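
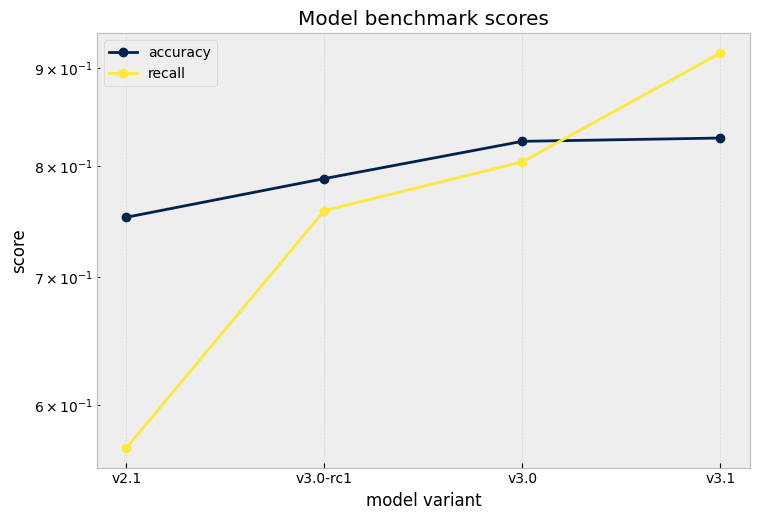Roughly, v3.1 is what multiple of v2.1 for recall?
≈ 1.64×

v3.1 ≈ 0.90, v2.1 ≈ 0.55; 0.90/0.55 ≈ 1.64.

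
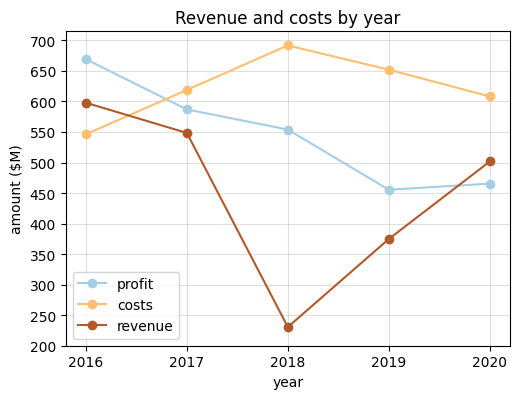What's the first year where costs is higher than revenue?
2017

2016: costs ≈ 550 vs revenue ≈ 600 (not yet); 2017: costs ≈ 600 vs revenue ≈ 550 (first crossover).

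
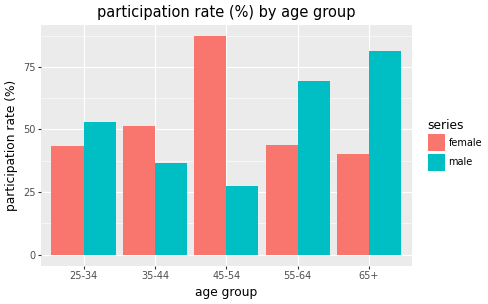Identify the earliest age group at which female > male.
35-44

25-34: female ≈ 40 vs male ≈ 50 (not yet); 35-44: female ≈ 50 vs male ≈ 40 (first crossover).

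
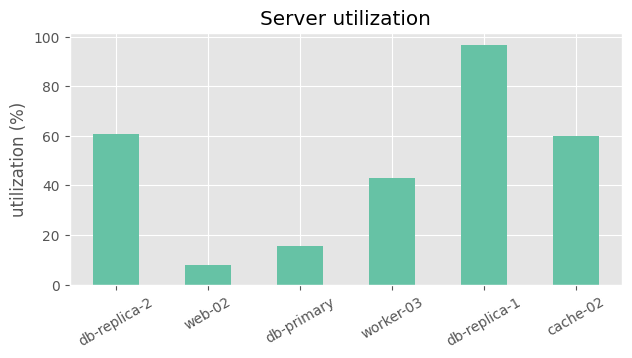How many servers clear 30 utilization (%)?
Above 30: db-replica-2, worker-03, db-replica-1, cache-02.

4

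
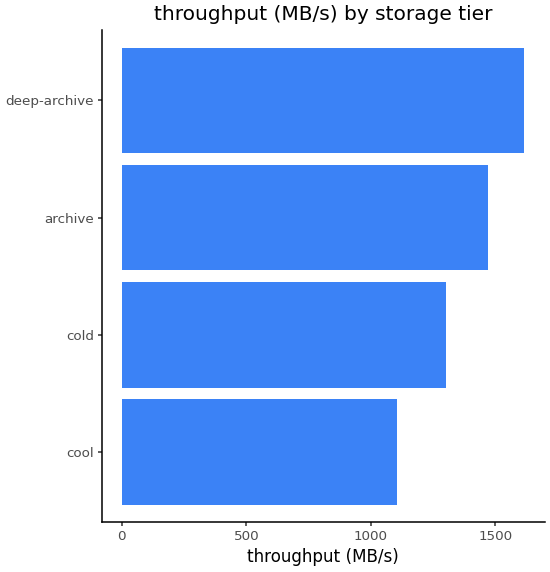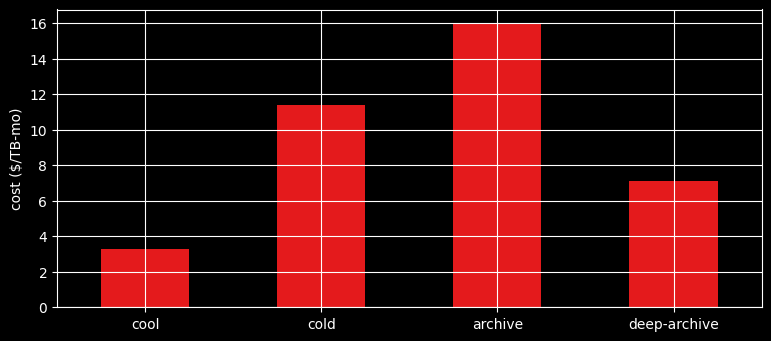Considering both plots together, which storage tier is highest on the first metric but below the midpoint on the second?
deep-archive

Chart 2 median cost ($/TB-mo) ≈ 10; below-median storage tiers: cool, deep-archive. Among those, deep-archive has the highest throughput (MB/s) (≈ 1600).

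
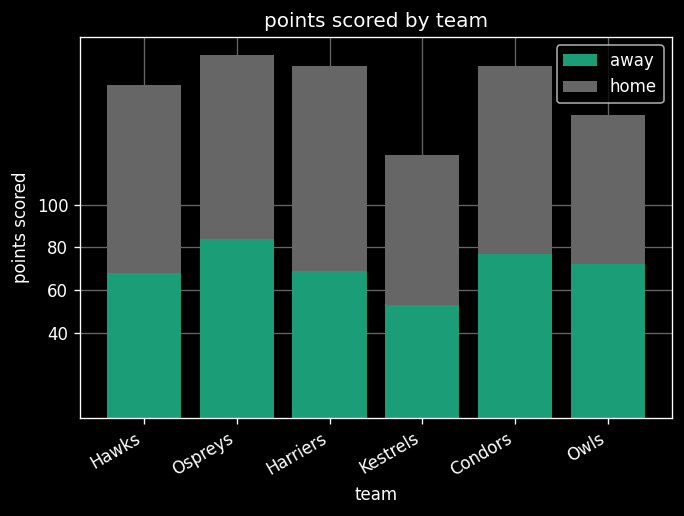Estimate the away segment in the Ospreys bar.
≈ 80

away top ≈ 80, bottom ≈ 0; segment ≈ 80.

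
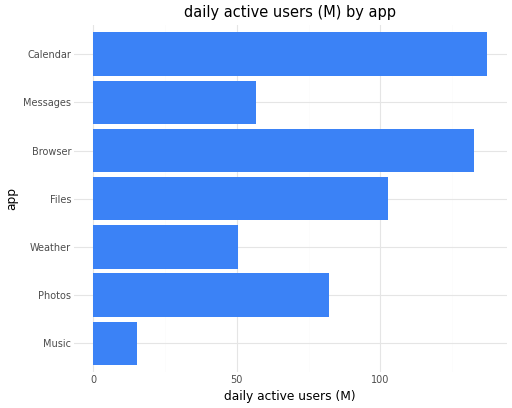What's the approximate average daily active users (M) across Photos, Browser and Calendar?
(80 + 140 + 140) / 3 ≈ 120.

≈ 120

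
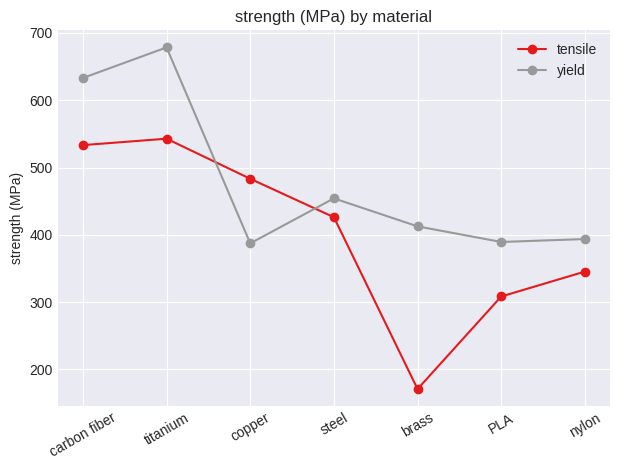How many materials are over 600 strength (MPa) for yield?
2

Above 600: carbon fiber, titanium.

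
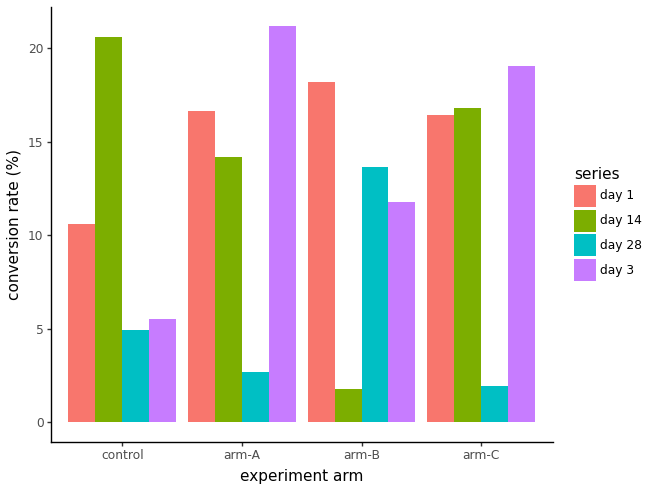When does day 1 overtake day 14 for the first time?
control: day 1 ≈ 10 vs day 14 ≈ 20 (not yet); arm-A: day 1 ≈ 16 vs day 14 ≈ 14 (first crossover).

arm-A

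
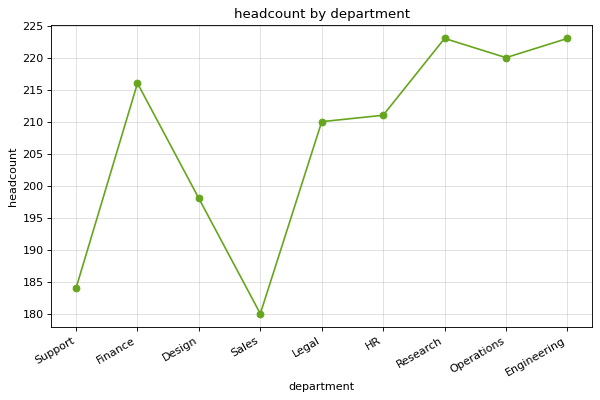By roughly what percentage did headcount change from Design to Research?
≈ +12.5%

Design ≈ 200, Research ≈ 225; (225 − 200) / 200 ≈ +12.5%.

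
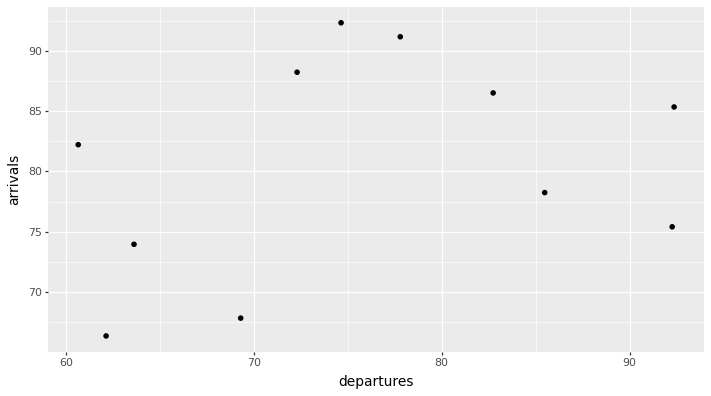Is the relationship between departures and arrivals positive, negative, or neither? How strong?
Points are positively correlated; weak (|r| ≈ 0.3).

positive, weak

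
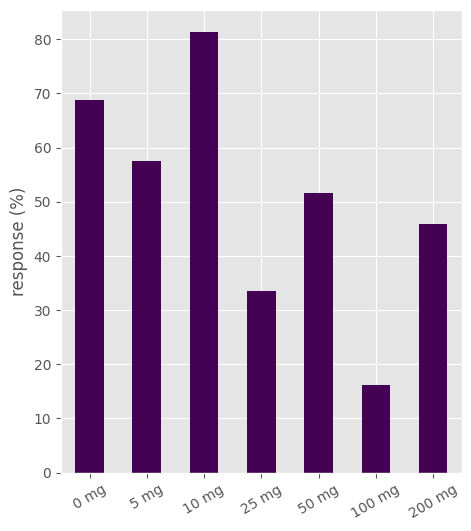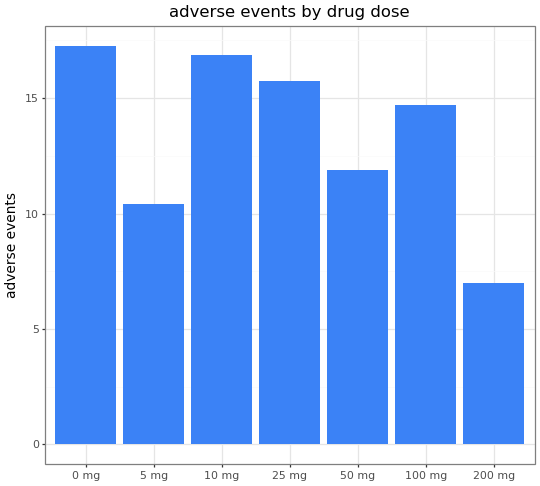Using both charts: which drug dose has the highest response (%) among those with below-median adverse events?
5 mg

Chart 2 median adverse events ≈ 14; below-median drug doses: 5 mg, 50 mg, 200 mg. Among those, 5 mg has the highest response (%) (≈ 60).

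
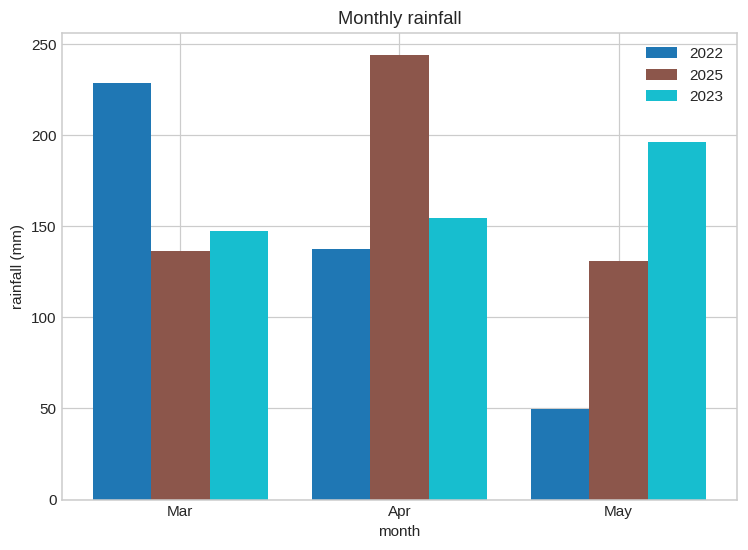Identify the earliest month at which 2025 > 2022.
Mar: 2025 ≈ 125 vs 2022 ≈ 225 (not yet); Apr: 2025 ≈ 250 vs 2022 ≈ 150 (first crossover).

Apr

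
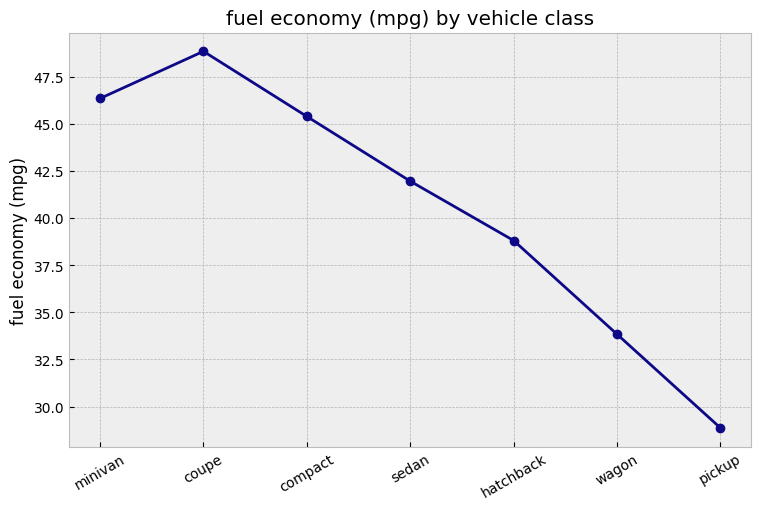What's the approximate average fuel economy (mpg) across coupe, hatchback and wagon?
≈ 40

(48 + 38 + 34) / 3 ≈ 40.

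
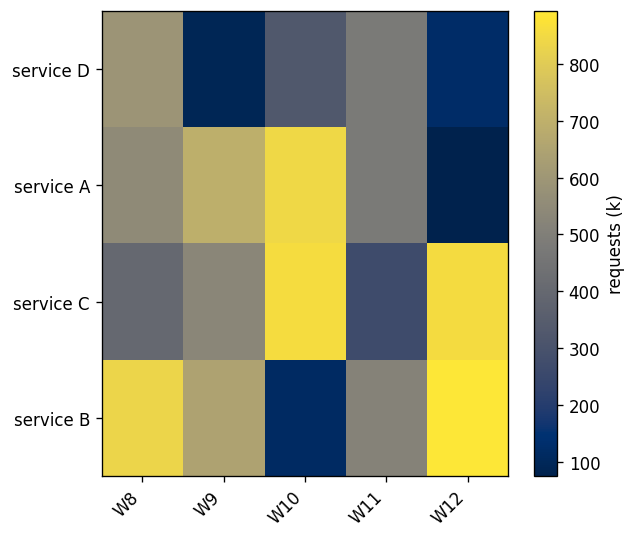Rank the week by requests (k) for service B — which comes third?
W9

Top 4 for service B: W12 ≈ 900, W8 ≈ 800, W9 ≈ 600, W11 ≈ 500.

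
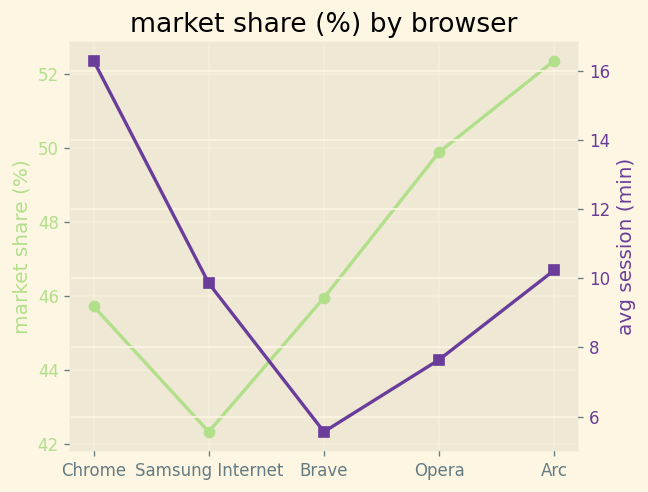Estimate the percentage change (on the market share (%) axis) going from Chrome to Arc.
≈ +13%

Chrome ≈ 46, Arc ≈ 52; (52 − 46) / 46 ≈ +13%.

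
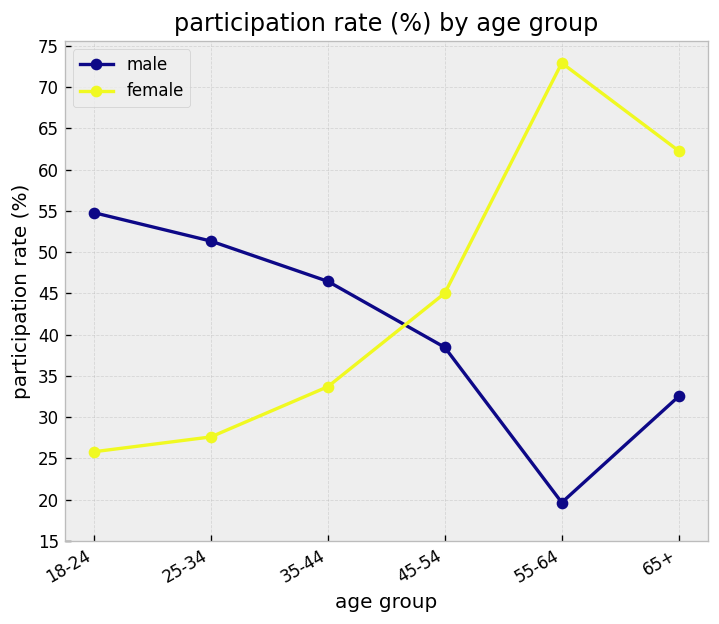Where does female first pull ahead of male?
45-54

35-44: female ≈ 35 vs male ≈ 45 (not yet); 45-54: female ≈ 45 vs male ≈ 40 (first crossover).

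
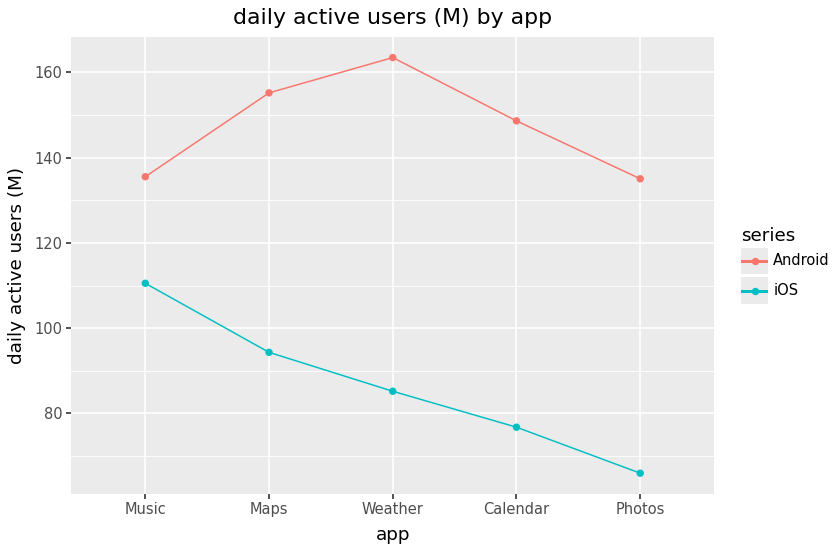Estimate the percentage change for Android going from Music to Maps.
Music ≈ 140, Maps ≈ 160; (160 − 140) / 140 ≈ +14.3%.

≈ +14.3%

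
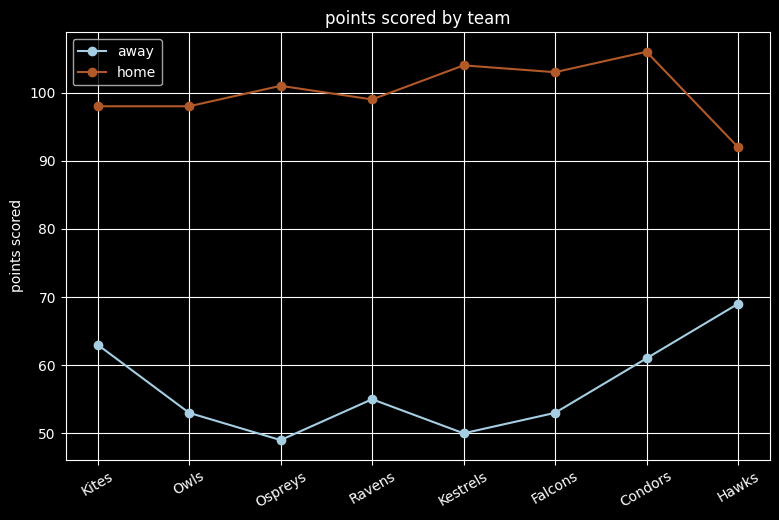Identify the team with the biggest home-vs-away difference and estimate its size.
Kestrels, ≈ 55

Kestrels: home ≈ 105, away ≈ 50 → gap ≈ 55. Next-largest (Ospreys) is only ≈ 50.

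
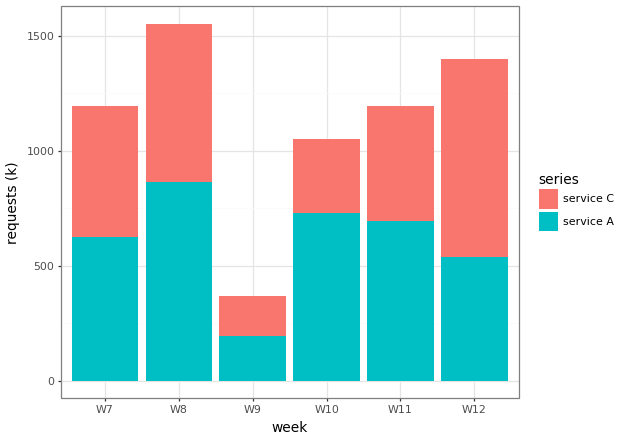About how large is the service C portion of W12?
service C top ≈ 1400, bottom ≈ 600; segment ≈ 800.

≈ 800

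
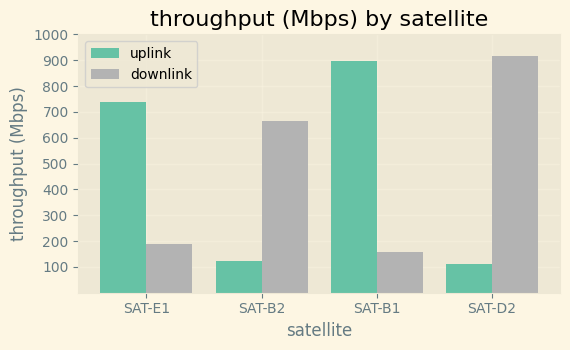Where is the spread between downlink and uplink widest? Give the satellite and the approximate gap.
SAT-D2: downlink ≈ 900, uplink ≈ 100 → gap ≈ 800. Next-largest (SAT-B1) is only ≈ 700.

SAT-D2, ≈ 800 Mbps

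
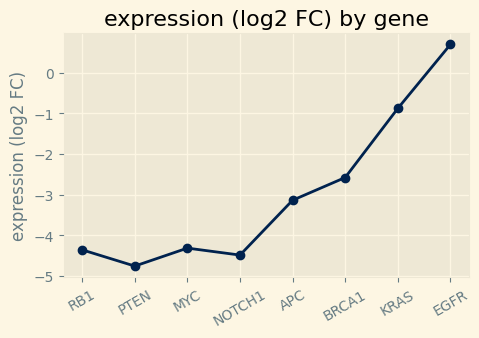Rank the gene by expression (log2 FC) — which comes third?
BRCA1

Top 4: EGFR ≈ 0.5, KRAS ≈ -1.0, BRCA1 ≈ -2.5, APC ≈ -3.0.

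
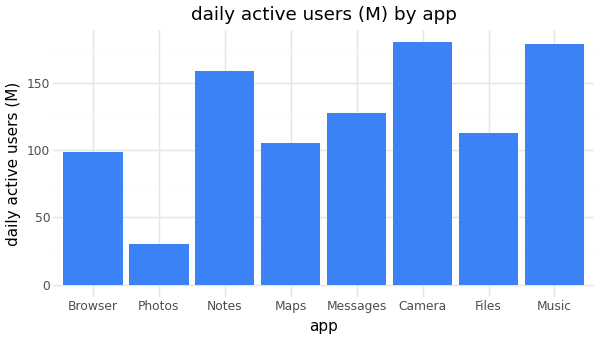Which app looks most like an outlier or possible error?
Photos ≈ 40; the rest sit between ≈ 100 and ≈ 180.

Photos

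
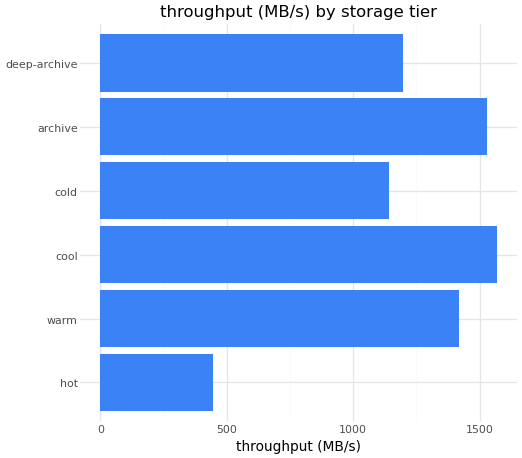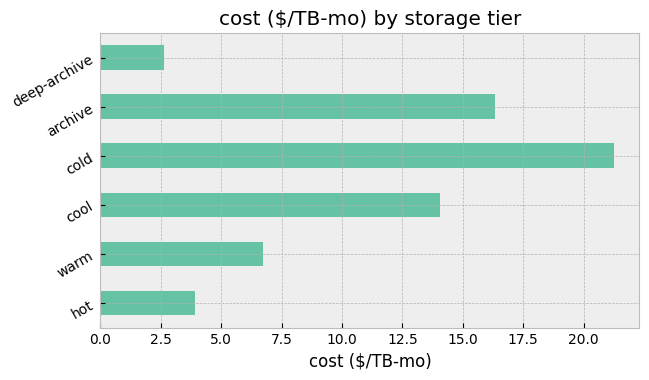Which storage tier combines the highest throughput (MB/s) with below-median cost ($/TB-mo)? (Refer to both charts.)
Chart 2 median cost ($/TB-mo) ≈ 10; below-median storage tiers: hot, warm, deep-archive. Among those, warm has the highest throughput (MB/s) (≈ 1400).

warm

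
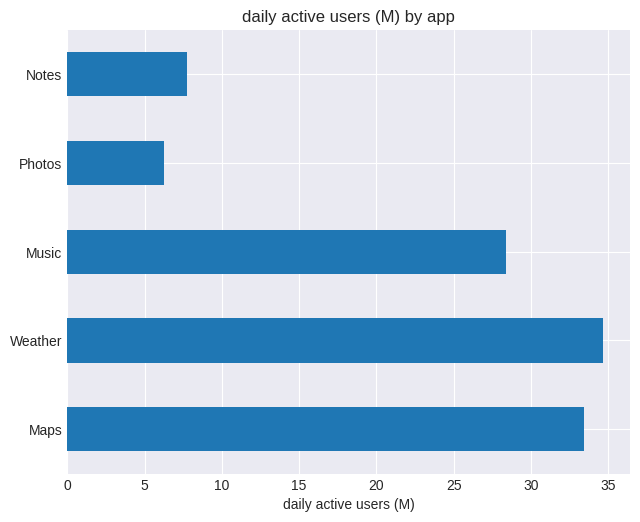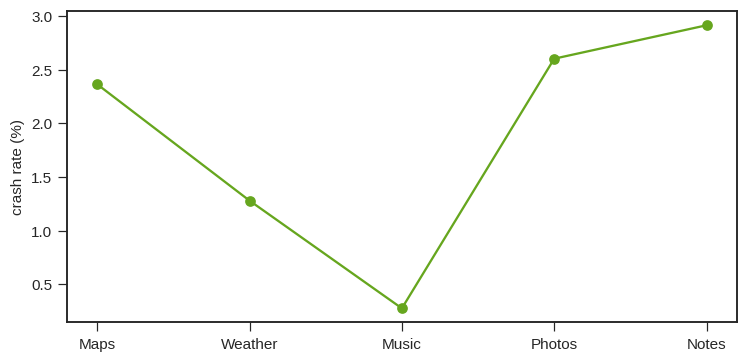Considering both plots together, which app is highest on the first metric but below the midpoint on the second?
Chart 2 median crash rate (%) ≈ 2.5; below-median apps: Weather, Music. Among those, Weather has the highest daily active users (M) (≈ 35).

Weather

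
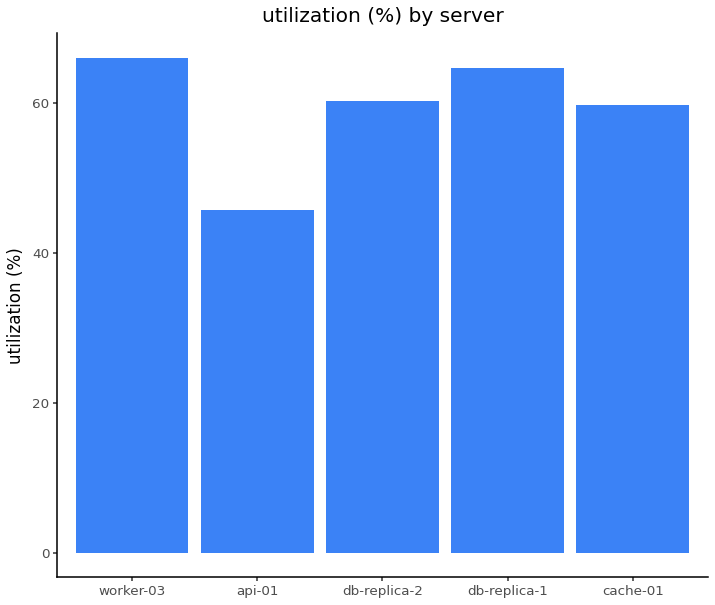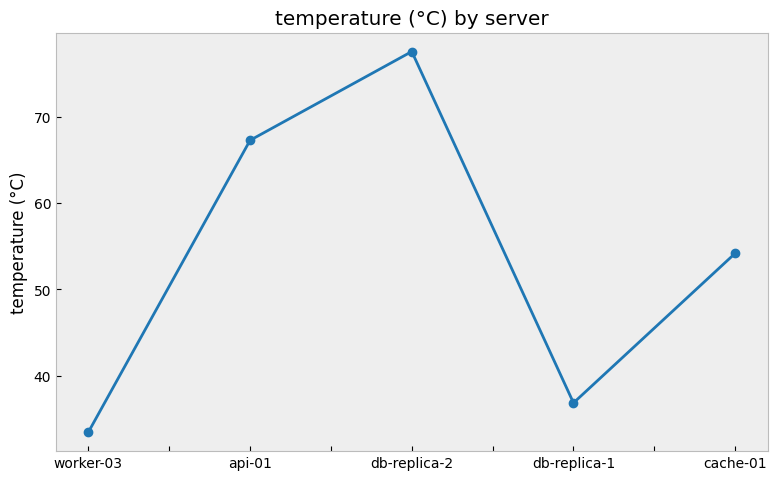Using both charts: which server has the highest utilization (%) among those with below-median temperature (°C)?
worker-03

Chart 2 median temperature (°C) ≈ 50; below-median servers: worker-03, db-replica-1. Among those, worker-03 has the highest utilization (%) (≈ 70).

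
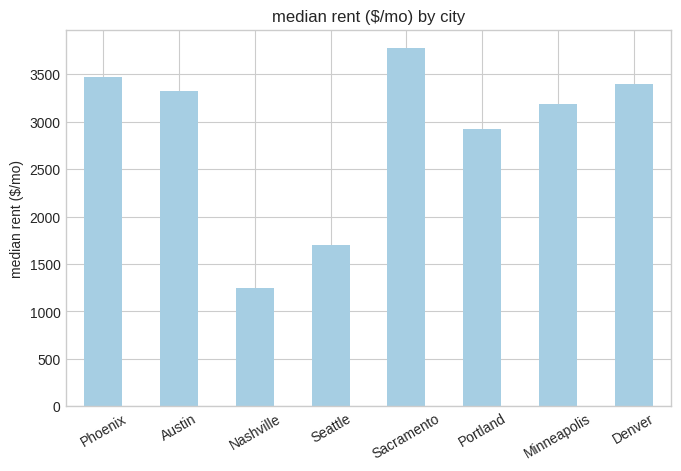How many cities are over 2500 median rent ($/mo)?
Above 2500: Phoenix, Austin, Sacramento, Portland, Minneapolis, Denver.

6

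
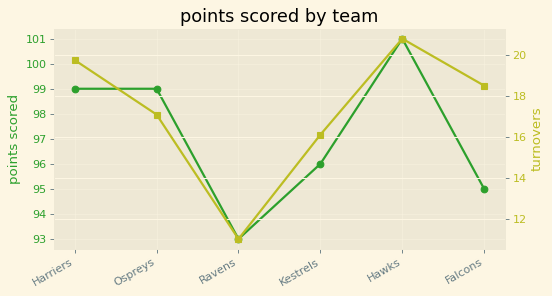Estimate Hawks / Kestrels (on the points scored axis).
≈ 1.05×

Hawks ≈ 101, Kestrels ≈ 96; 101/96 ≈ 1.05.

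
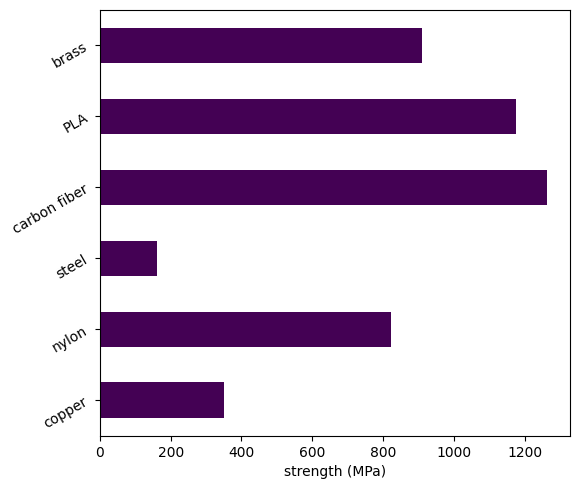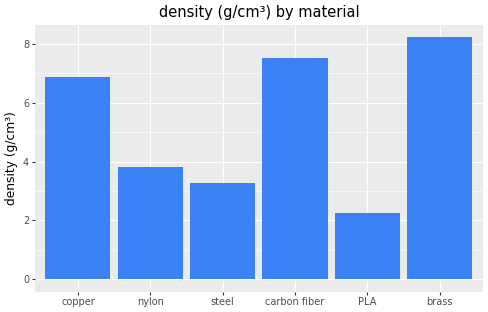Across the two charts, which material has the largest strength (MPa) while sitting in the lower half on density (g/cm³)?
PLA

Chart 2 median density (g/cm³) ≈ 5; below-median materials: nylon, steel, PLA. Among those, PLA has the highest strength (MPa) (≈ 1200).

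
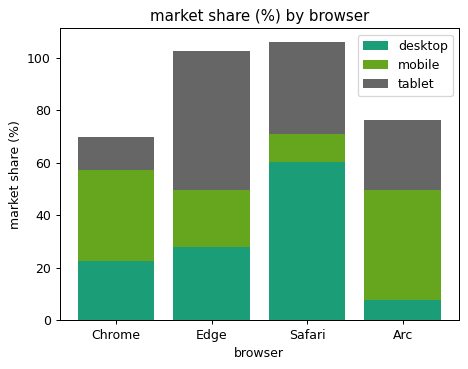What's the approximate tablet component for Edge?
≈ 50

tablet top ≈ 100, bottom ≈ 50; segment ≈ 50.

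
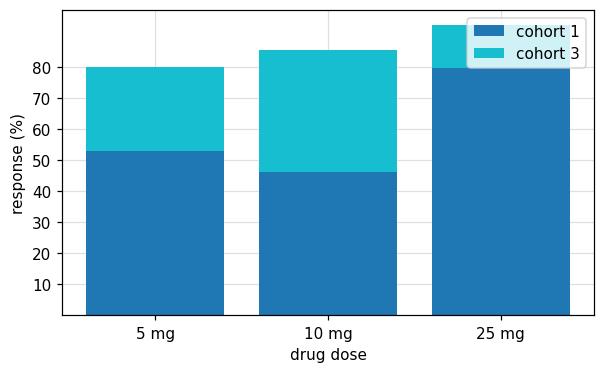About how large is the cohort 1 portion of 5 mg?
cohort 1 top ≈ 50, bottom ≈ 0; segment ≈ 50.

≈ 50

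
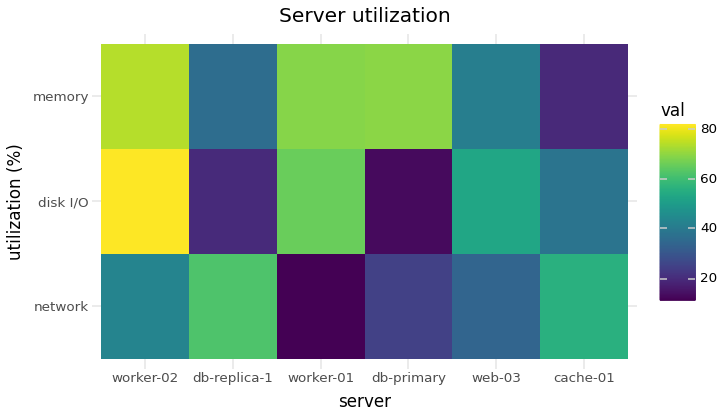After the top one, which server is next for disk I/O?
worker-01

Top 3 for disk I/O: worker-02 ≈ 80, worker-01 ≈ 70, web-03 ≈ 50.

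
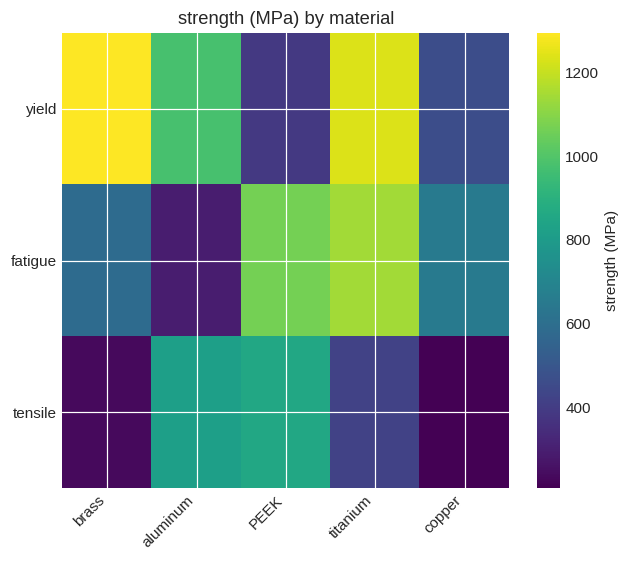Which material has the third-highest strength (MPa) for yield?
Top 4 for yield: brass ≈ 1300, titanium ≈ 1200, aluminum ≈ 1000, copper ≈ 500.

aluminum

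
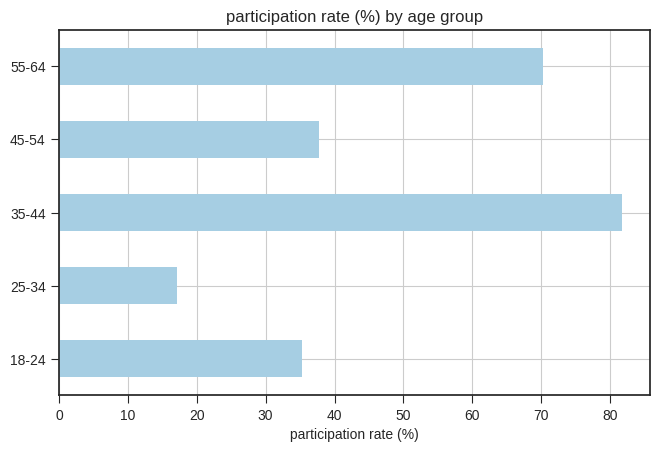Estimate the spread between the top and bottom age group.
≈ 60

Max 35-44 ≈ 80, min 25-34 ≈ 20; range ≈ 60.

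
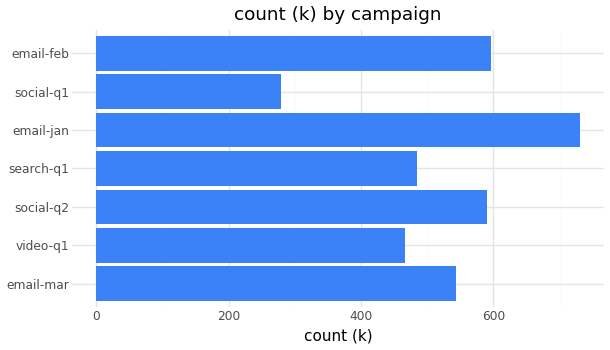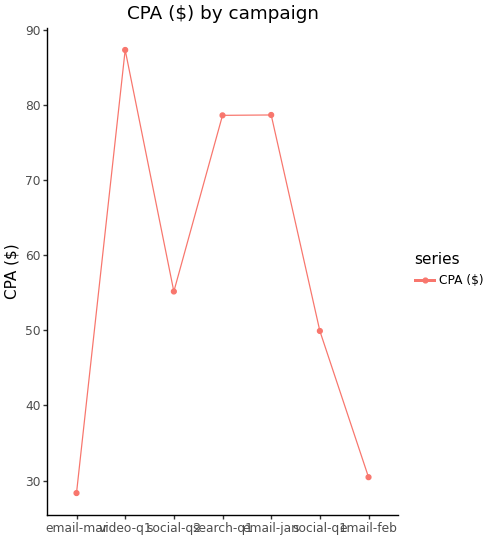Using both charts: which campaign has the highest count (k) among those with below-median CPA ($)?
Chart 2 median CPA ($) ≈ 60; below-median campaigns: email-mar, social-q1, email-feb. Among those, email-feb has the highest count (k) (≈ 600).

email-feb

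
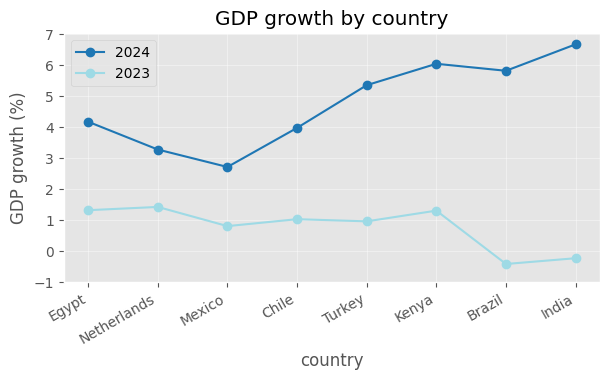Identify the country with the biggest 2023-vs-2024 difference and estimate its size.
India, ≈ 7 %

India: 2023 ≈ 0, 2024 ≈ 7 → gap ≈ 7. Next-largest (Brazil) is only ≈ 6.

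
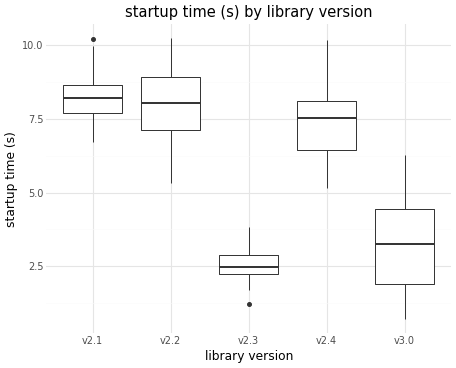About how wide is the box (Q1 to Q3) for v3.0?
Q3 ≈ 4.5, Q1 ≈ 2.0; IQR ≈ 2.5.

≈ 2.5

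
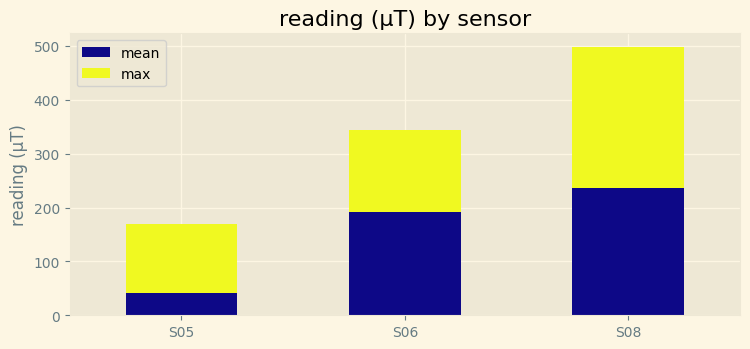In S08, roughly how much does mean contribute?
mean top ≈ 250, bottom ≈ 0; segment ≈ 250.

≈ 250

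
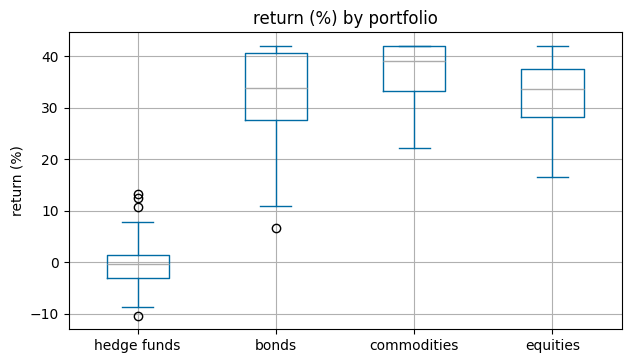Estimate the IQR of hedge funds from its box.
Q3 ≈ 0, Q1 ≈ -5; IQR ≈ 5.

≈ 5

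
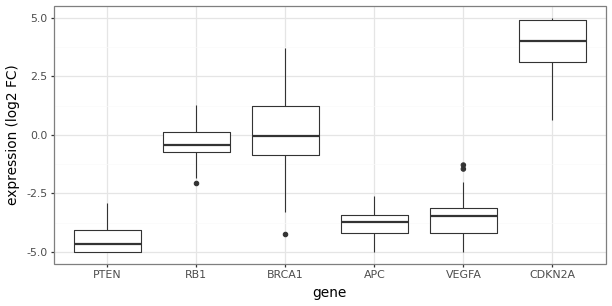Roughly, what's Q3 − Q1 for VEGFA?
Q3 ≈ -3, Q1 ≈ -4; IQR ≈ 1.

≈ 1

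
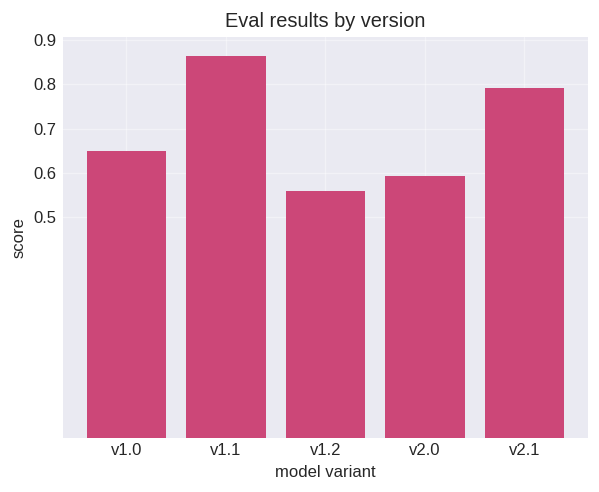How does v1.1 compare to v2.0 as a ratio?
v1.1 ≈ 0.9, v2.0 ≈ 0.6; 0.9/0.6 ≈ 1.5.

≈ 1.5×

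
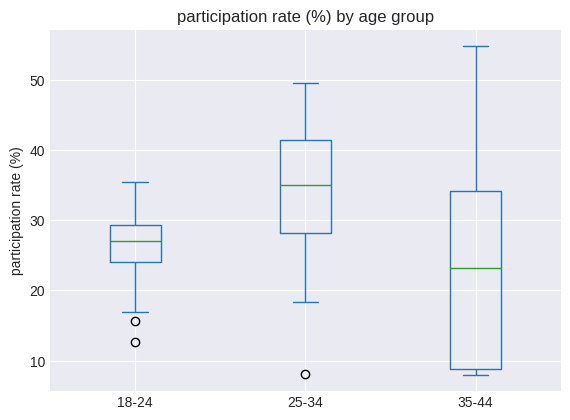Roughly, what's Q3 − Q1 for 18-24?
Q3 ≈ 30, Q1 ≈ 24; IQR ≈ 6.

≈ 6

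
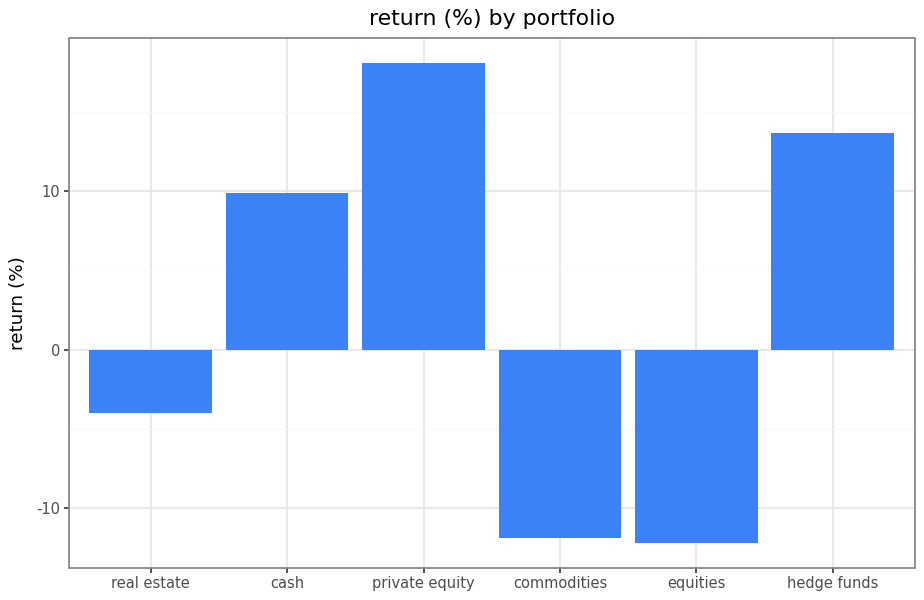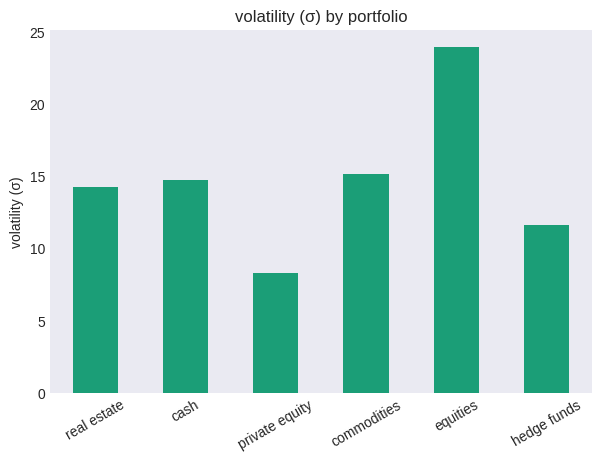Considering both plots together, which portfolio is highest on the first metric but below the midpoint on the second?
Chart 2 median volatility (σ) ≈ 15; below-median portfolios: real estate, private equity, hedge funds. Among those, private equity has the highest return (%) (≈ 18).

private equity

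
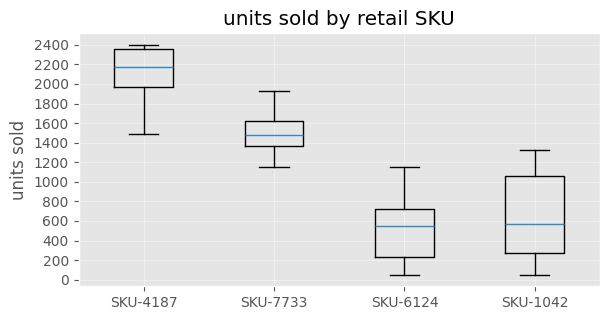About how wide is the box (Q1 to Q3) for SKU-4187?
≈ 400

Q3 ≈ 2400, Q1 ≈ 2000; IQR ≈ 400.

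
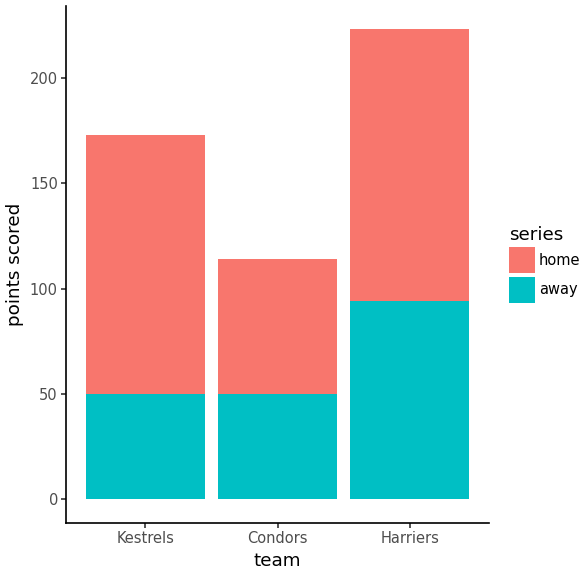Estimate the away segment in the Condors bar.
away top ≈ 40, bottom ≈ 0; segment ≈ 40.

≈ 40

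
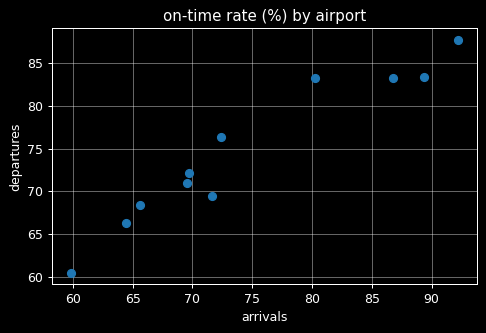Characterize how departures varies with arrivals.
Points are positively correlated; strong (|r| ≈ 1.0).

positive, strong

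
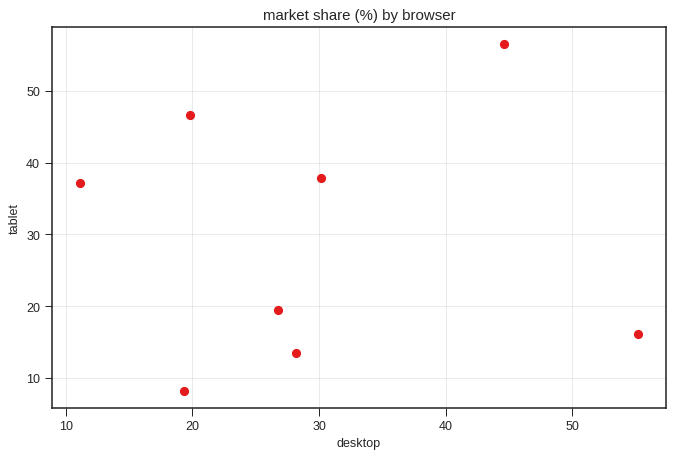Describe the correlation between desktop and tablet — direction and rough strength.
Points are roughly uncorrelated; weak (|r| ≈ 0.0).

no clear correlation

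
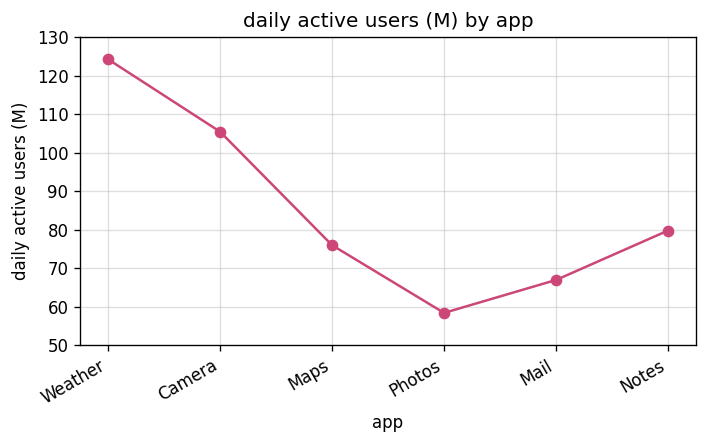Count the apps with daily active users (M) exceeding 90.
2

Above 90: Weather, Camera.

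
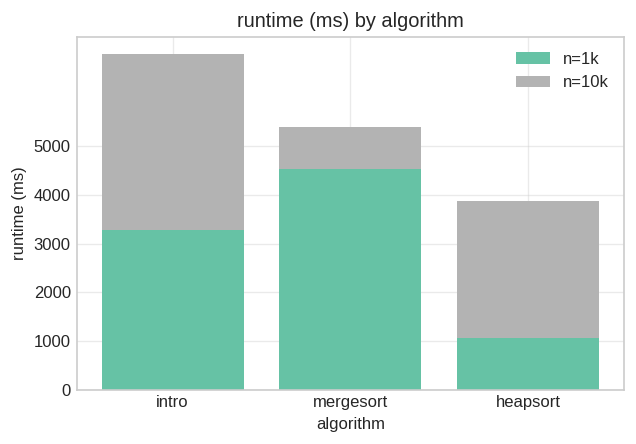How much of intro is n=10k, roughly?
≈ 4000

n=10k top ≈ 7000, bottom ≈ 3000; segment ≈ 4000.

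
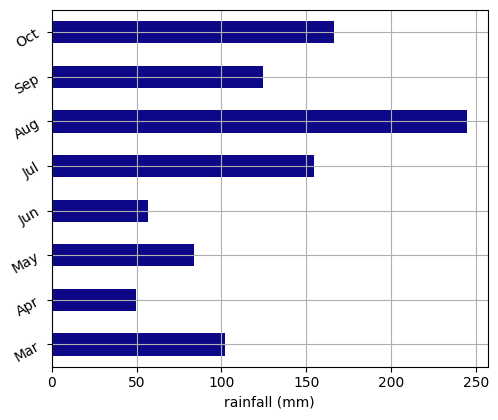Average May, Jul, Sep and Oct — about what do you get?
(75 + 150 + 125 + 175) / 4 ≈ 131.

≈ 131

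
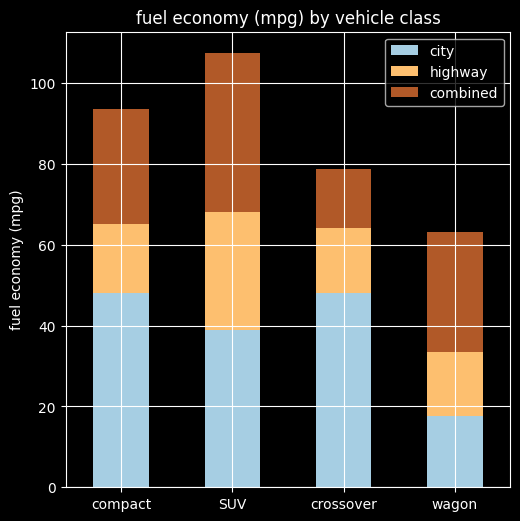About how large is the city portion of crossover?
city top ≈ 50, bottom ≈ 0; segment ≈ 50.

≈ 50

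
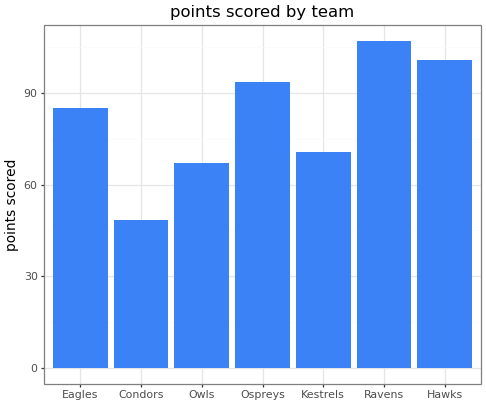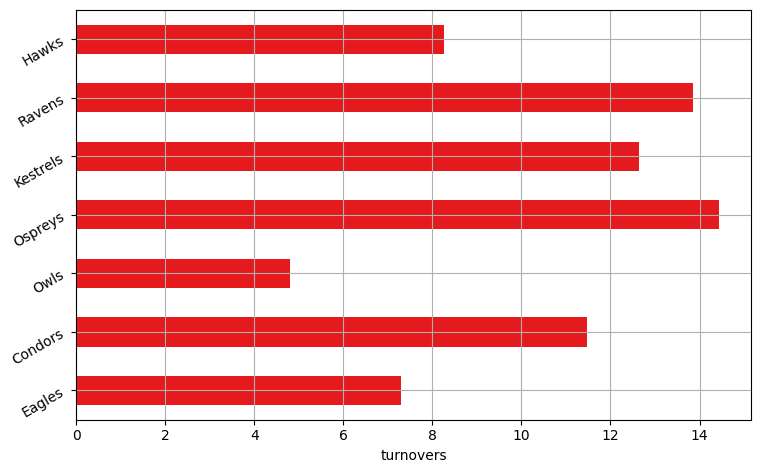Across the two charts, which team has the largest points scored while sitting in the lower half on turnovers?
Hawks

Chart 2 median turnovers ≈ 12; below-median teams: Eagles, Owls, Hawks. Among those, Hawks has the highest points scored (≈ 100).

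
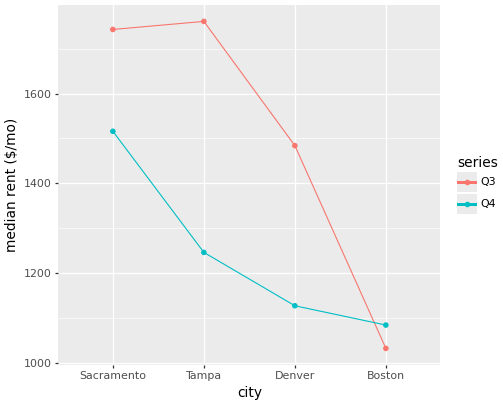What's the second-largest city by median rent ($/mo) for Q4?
Tampa

Top 3 for Q4: Sacramento ≈ 1500, Tampa ≈ 1200, Denver ≈ 1100.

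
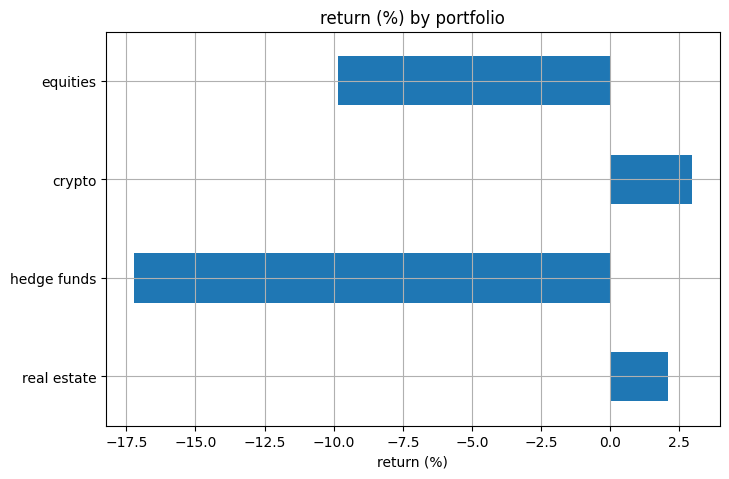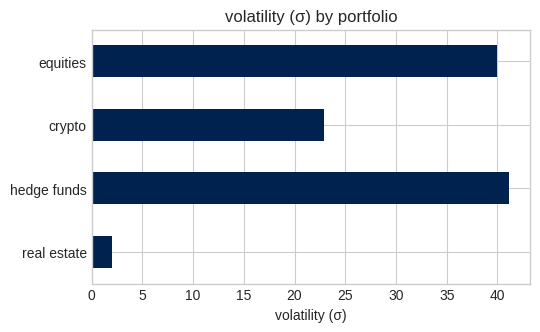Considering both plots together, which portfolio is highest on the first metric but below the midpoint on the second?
crypto

Chart 2 median volatility (σ) ≈ 30; below-median portfolios: real estate, crypto. Among those, crypto has the highest return (%) (≈ 3).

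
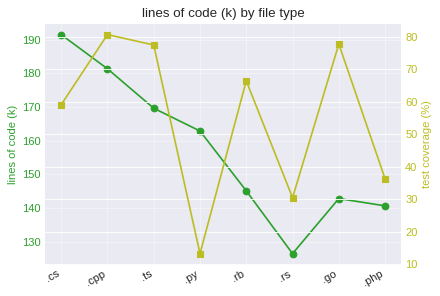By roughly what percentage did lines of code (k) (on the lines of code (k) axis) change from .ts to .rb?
.ts ≈ 170, .rb ≈ 150; (150 − 170) / 170 ≈ -11.8%.

≈ -11.8%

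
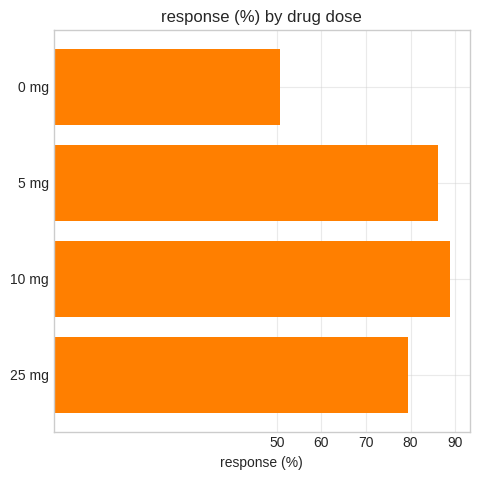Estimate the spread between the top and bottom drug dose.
≈ 40

Max 10 mg ≈ 90, min 0 mg ≈ 50; range ≈ 40.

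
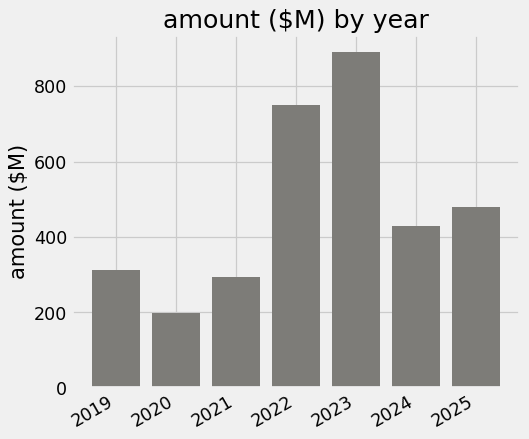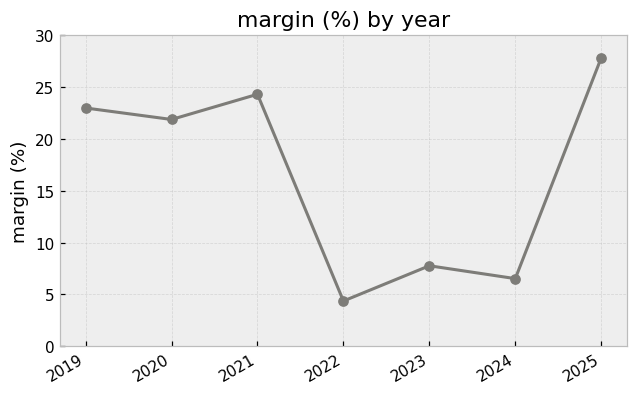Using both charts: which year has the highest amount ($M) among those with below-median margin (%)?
Chart 2 median margin (%) ≈ 20; below-median years: 2022, 2023, 2024. Among those, 2023 has the highest amount ($M) (≈ 900).

2023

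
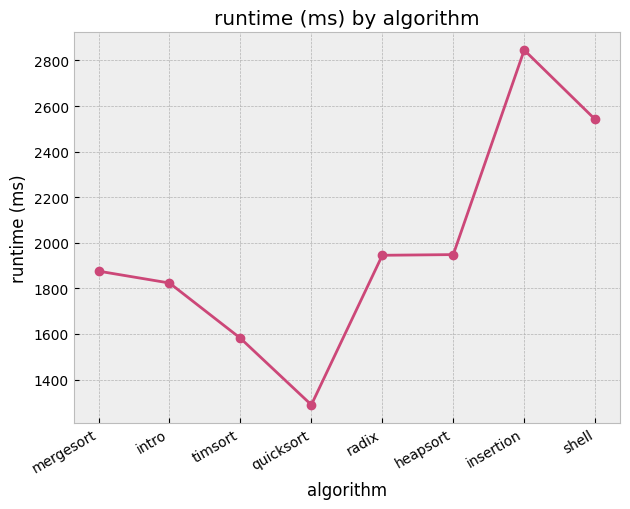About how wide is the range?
Max insertion ≈ 2800, min quicksort ≈ 1200; range ≈ 1600.

≈ 1600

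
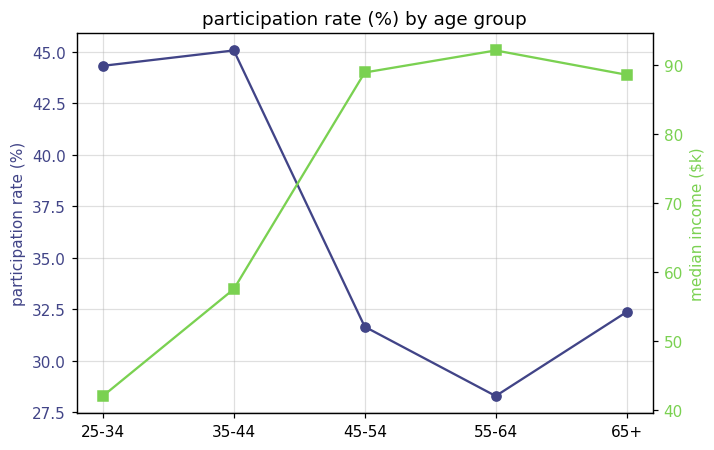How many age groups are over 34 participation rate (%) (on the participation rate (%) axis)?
2

Above 34: 25-34, 35-44.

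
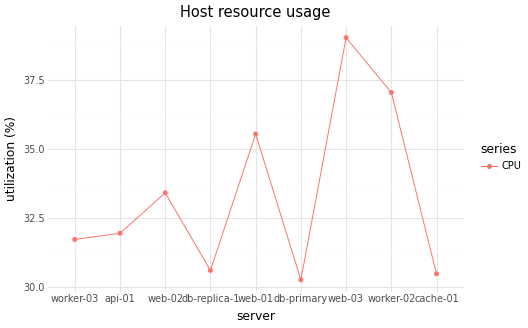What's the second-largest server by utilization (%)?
worker-02

Top 3: web-03 ≈ 39, worker-02 ≈ 37, web-01 ≈ 36.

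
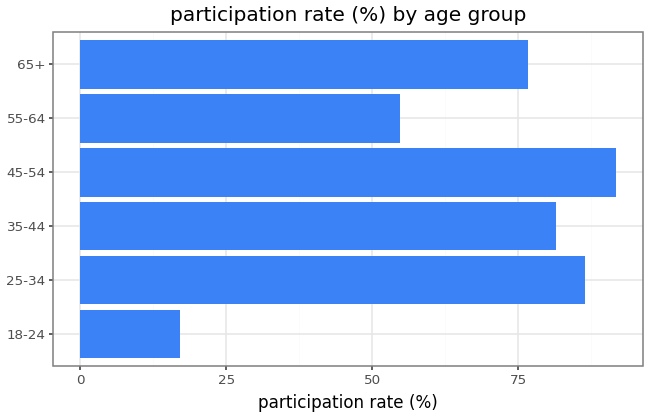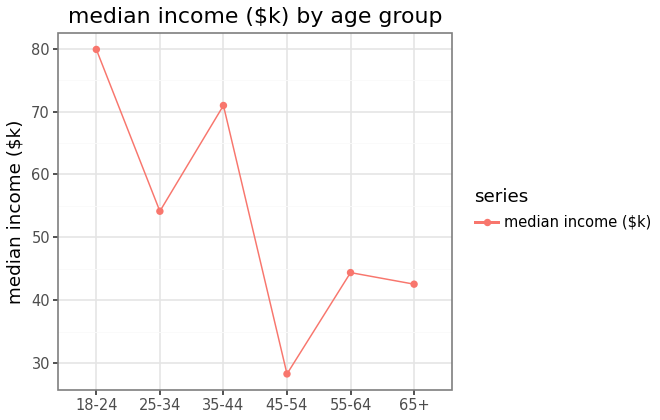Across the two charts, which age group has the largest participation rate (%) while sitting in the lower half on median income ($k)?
45-54

Chart 2 median median income ($k) ≈ 50; below-median age groups: 45-54, 55-64, 65+. Among those, 45-54 has the highest participation rate (%) (≈ 90).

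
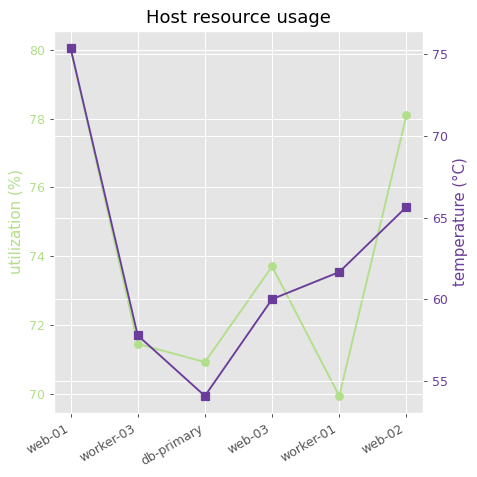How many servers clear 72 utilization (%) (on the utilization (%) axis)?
3

Above 72: web-01, web-03, web-02.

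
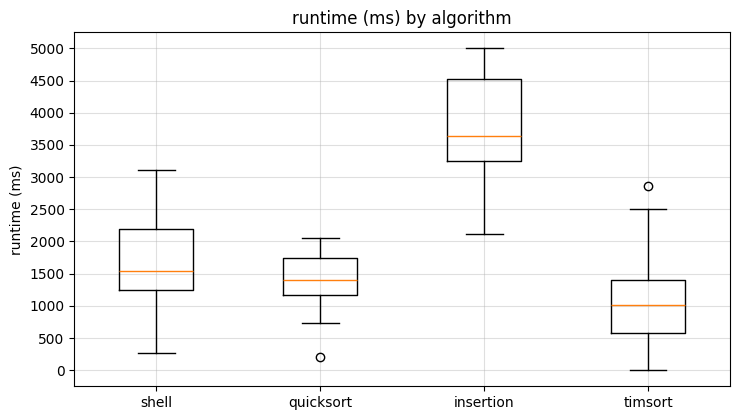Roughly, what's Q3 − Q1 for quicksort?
≈ 500

Q3 ≈ 1500, Q1 ≈ 1000; IQR ≈ 500.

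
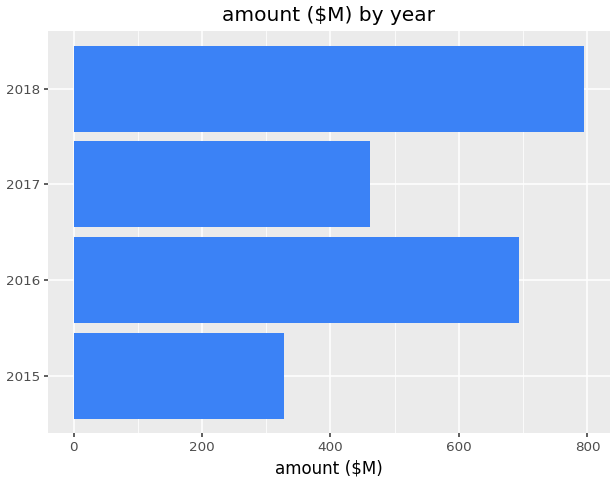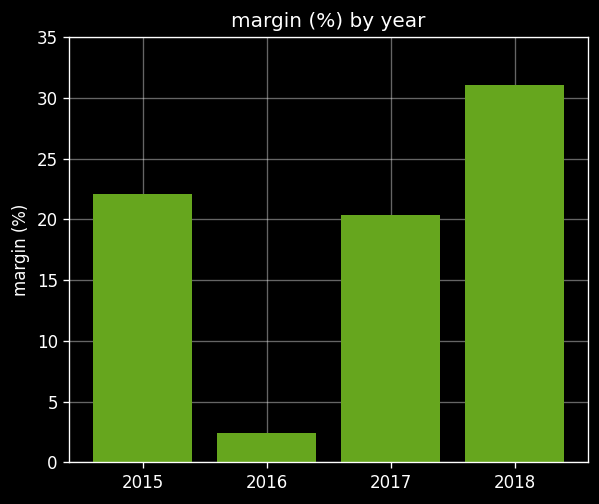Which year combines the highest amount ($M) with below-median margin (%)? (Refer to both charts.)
Chart 2 median margin (%) ≈ 20; below-median years: 2016, 2017. Among those, 2016 has the highest amount ($M) (≈ 700).

2016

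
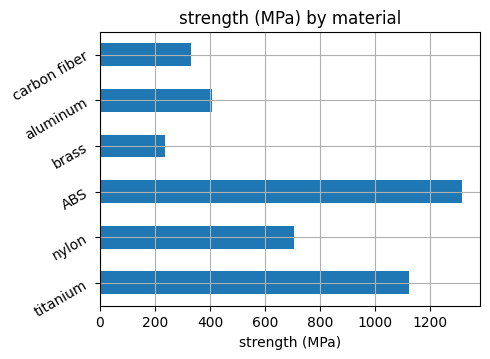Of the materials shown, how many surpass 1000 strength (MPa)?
Above 1000: titanium, ABS.

2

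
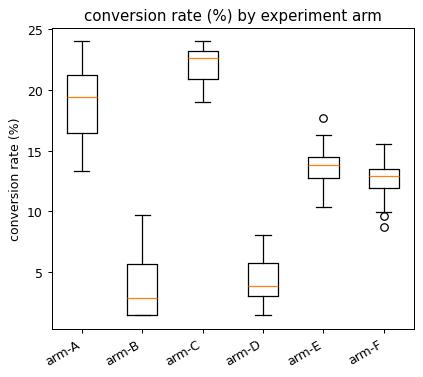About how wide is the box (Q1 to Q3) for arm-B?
Q3 ≈ 6, Q1 ≈ 2; IQR ≈ 4.

≈ 4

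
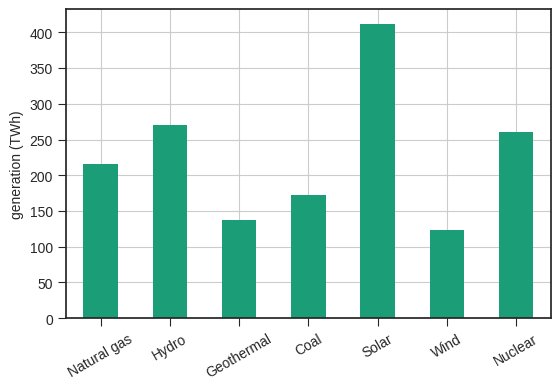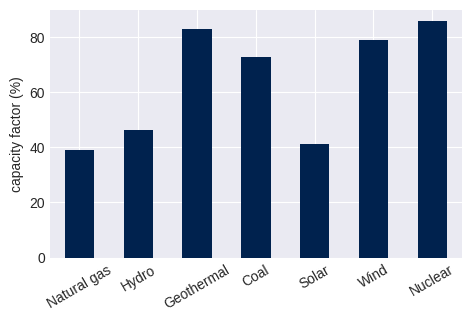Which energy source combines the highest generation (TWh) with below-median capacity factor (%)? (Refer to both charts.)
Solar

Chart 2 median capacity factor (%) ≈ 70; below-median energy sources: Natural gas, Hydro, Solar. Among those, Solar has the highest generation (TWh) (≈ 400).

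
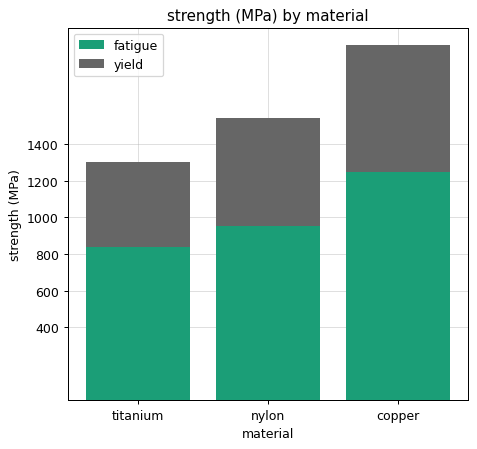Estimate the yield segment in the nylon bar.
≈ 600

yield top ≈ 1600, bottom ≈ 1000; segment ≈ 600.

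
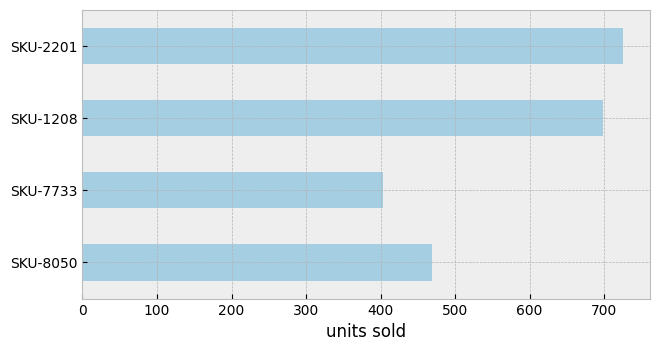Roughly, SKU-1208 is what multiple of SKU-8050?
SKU-1208 ≈ 700, SKU-8050 ≈ 500; 700/500 ≈ 1.4.

≈ 1.4×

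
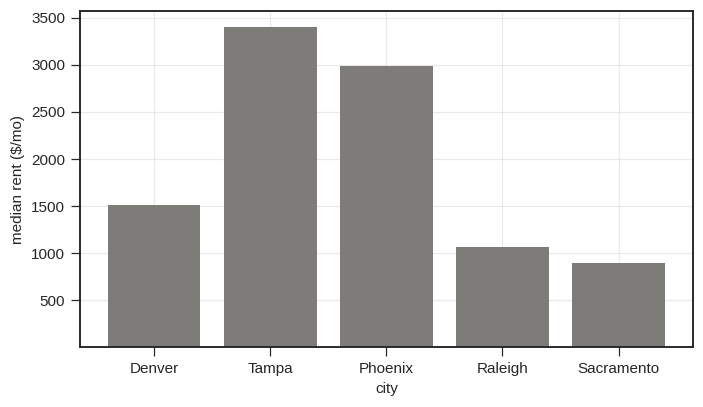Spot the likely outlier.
Tampa ≈ 3500; the rest sit between ≈ 1000 and ≈ 3000.

Tampa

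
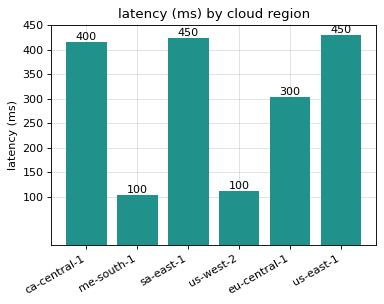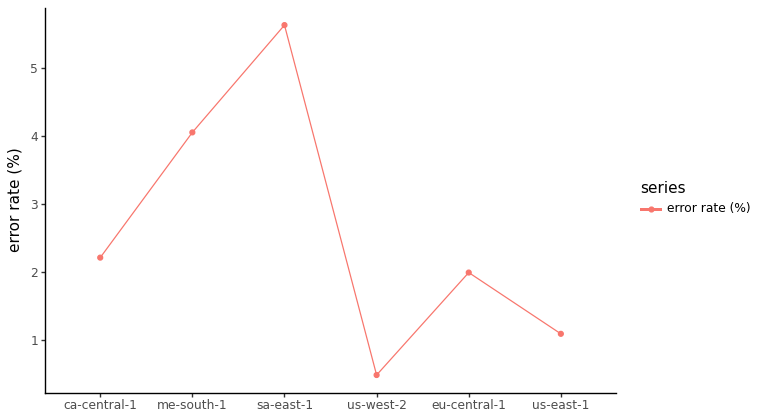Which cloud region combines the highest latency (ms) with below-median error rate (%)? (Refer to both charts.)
us-east-1

Chart 2 median error rate (%) ≈ 2; below-median cloud regions: us-west-2, eu-central-1, us-east-1. Among those, us-east-1 has the highest latency (ms) (≈ 450).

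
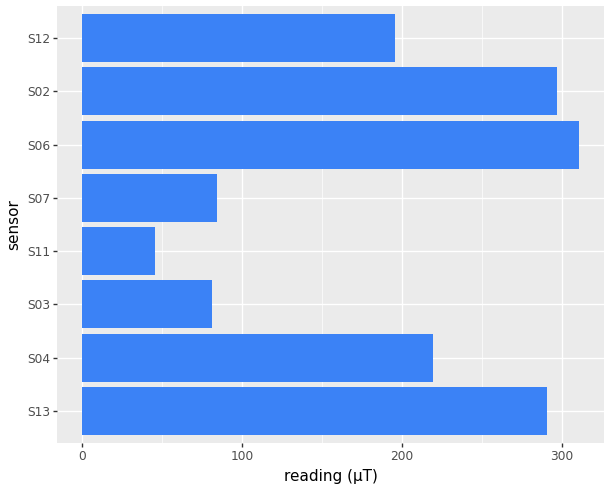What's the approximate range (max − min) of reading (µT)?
Max S06 ≈ 300, min S11 ≈ 50; range ≈ 250.

≈ 250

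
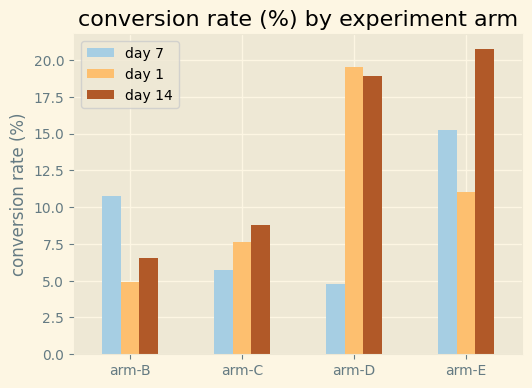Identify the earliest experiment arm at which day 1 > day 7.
arm-B: day 1 ≈ 4 vs day 7 ≈ 10 (not yet); arm-C: day 1 ≈ 8 vs day 7 ≈ 6 (first crossover).

arm-C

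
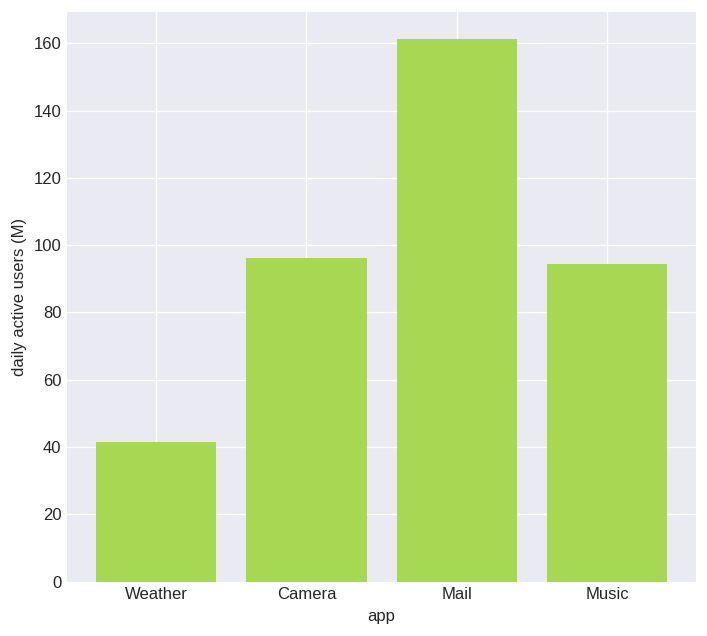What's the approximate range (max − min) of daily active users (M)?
≈ 120

Max Mail ≈ 160, min Weather ≈ 40; range ≈ 120.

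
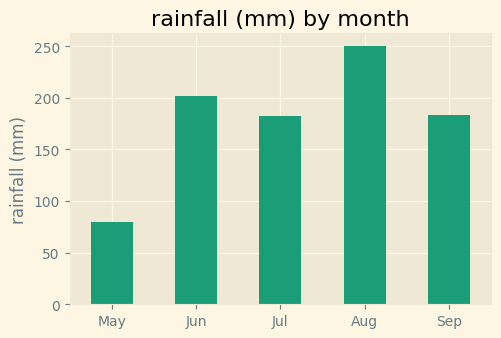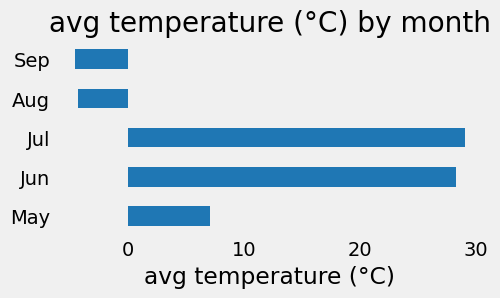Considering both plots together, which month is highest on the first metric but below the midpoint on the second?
Aug

Chart 2 median avg temperature (°C) ≈ 5; below-median months: Aug, Sep. Among those, Aug has the highest rainfall (mm) (≈ 250).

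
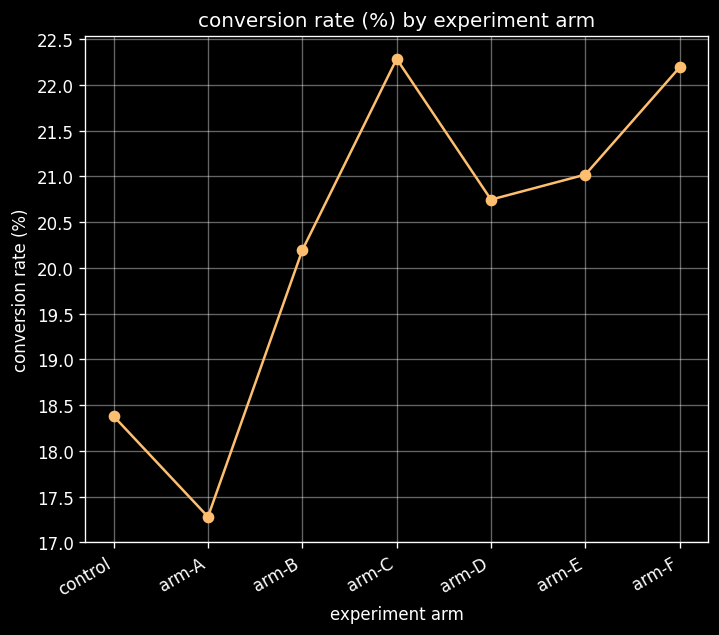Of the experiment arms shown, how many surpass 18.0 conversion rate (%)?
6

Above 18.0: control, arm-B, arm-C, arm-D, arm-E, arm-F.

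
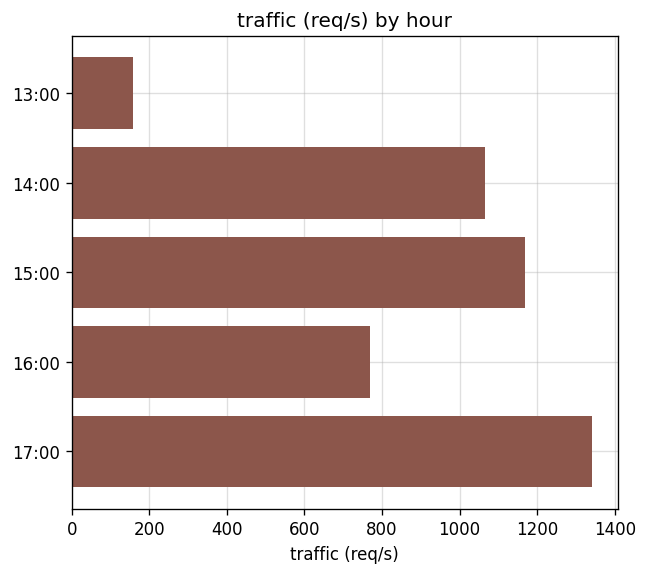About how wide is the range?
Max 17:00 ≈ 1400, min 13:00 ≈ 200; range ≈ 1200.

≈ 1200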